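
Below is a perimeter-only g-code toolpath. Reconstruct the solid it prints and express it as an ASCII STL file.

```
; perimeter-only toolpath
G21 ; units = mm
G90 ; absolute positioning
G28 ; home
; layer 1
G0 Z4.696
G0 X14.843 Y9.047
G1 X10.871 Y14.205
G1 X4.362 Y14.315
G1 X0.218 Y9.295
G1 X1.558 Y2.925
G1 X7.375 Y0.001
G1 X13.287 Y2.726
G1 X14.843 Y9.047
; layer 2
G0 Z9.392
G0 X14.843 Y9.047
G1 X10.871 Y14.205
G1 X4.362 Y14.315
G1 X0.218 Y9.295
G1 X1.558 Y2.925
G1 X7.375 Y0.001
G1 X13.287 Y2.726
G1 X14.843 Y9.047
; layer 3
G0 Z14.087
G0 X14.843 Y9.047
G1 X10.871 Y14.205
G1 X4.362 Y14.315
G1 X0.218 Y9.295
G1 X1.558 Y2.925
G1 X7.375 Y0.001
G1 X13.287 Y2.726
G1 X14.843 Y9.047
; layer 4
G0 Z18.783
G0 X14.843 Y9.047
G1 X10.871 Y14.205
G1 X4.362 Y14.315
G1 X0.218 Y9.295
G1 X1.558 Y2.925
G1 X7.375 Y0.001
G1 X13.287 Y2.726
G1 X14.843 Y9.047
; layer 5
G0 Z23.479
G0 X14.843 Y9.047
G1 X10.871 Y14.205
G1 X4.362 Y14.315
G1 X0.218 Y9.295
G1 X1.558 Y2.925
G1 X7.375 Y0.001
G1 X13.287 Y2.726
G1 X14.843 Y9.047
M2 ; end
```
solid part
  facet normal 0.0000 0.0000 -1.0000
    outer loop
      vertex 4.362 14.315 0.000
      vertex 10.871 14.205 0.000
      vertex 14.843 9.047 0.000
    endloop
  endfacet
  facet normal 0.0000 0.0000 -1.0000
    outer loop
      vertex 0.218 9.295 0.000
      vertex 4.362 14.315 0.000
      vertex 14.843 9.047 0.000
    endloop
  endfacet
  facet normal 0.0000 0.0000 -1.0000
    outer loop
      vertex 1.558 2.925 0.000
      vertex 0.218 9.295 0.000
      vertex 14.843 9.047 0.000
    endloop
  endfacet
  facet normal 0.0000 0.0000 -1.0000
    outer loop
      vertex 7.375 0.001 0.000
      vertex 1.558 2.925 0.000
      vertex 14.843 9.047 0.000
    endloop
  endfacet
  facet normal 0.0000 0.0000 -1.0000
    outer loop
      vertex 13.287 2.726 0.000
      vertex 7.375 0.001 0.000
      vertex 14.843 9.047 0.000
    endloop
  endfacet
  facet normal 0.0000 0.0000 1.0000
    outer loop
      vertex 14.843 9.047 23.479
      vertex 10.871 14.205 23.479
      vertex 4.362 14.315 23.479
    endloop
  endfacet
  facet normal 0.0000 0.0000 1.0000
    outer loop
      vertex 14.843 9.047 23.479
      vertex 4.362 14.315 23.479
      vertex 0.218 9.295 23.479
    endloop
  endfacet
  facet normal 0.0000 0.0000 1.0000
    outer loop
      vertex 14.843 9.047 23.479
      vertex 0.218 9.295 23.479
      vertex 1.558 2.925 23.479
    endloop
  endfacet
  facet normal 0.0000 0.0000 1.0000
    outer loop
      vertex 14.843 9.047 23.479
      vertex 1.558 2.925 23.479
      vertex 7.375 0.001 23.479
    endloop
  endfacet
  facet normal 0.0000 0.0000 1.0000
    outer loop
      vertex 14.843 9.047 23.479
      vertex 7.375 0.001 23.479
      vertex 13.287 2.726 23.479
    endloop
  endfacet
  facet normal 0.7923 0.6101 0.0000
    outer loop
      vertex 14.843 9.047 0.000
      vertex 10.871 14.205 0.000
      vertex 10.871 14.205 23.479
    endloop
  endfacet
  facet normal 0.7923 0.6101 0.0000
    outer loop
      vertex 14.843 9.047 0.000
      vertex 10.871 14.205 23.479
      vertex 14.843 9.047 23.479
    endloop
  endfacet
  facet normal 0.0169 0.9999 0.0000
    outer loop
      vertex 10.871 14.205 0.000
      vertex 4.362 14.315 0.000
      vertex 4.362 14.315 23.479
    endloop
  endfacet
  facet normal 0.0169 0.9999 0.0000
    outer loop
      vertex 10.871 14.205 0.000
      vertex 4.362 14.315 23.479
      vertex 10.871 14.205 23.479
    endloop
  endfacet
  facet normal -0.7712 0.6366 0.0000
    outer loop
      vertex 4.362 14.315 0.000
      vertex 0.218 9.295 0.000
      vertex 0.218 9.295 23.479
    endloop
  endfacet
  facet normal -0.7712 0.6366 0.0000
    outer loop
      vertex 4.362 14.315 0.000
      vertex 0.218 9.295 23.479
      vertex 4.362 14.315 23.479
    endloop
  endfacet
  facet normal -0.9786 -0.2059 0.0000
    outer loop
      vertex 0.218 9.295 0.000
      vertex 1.558 2.925 0.000
      vertex 1.558 2.925 23.479
    endloop
  endfacet
  facet normal -0.9786 -0.2059 0.0000
    outer loop
      vertex 0.218 9.295 0.000
      vertex 1.558 2.925 23.479
      vertex 0.218 9.295 23.479
    endloop
  endfacet
  facet normal -0.4491 -0.8935 0.0000
    outer loop
      vertex 1.558 2.925 0.000
      vertex 7.375 0.001 0.000
      vertex 7.375 0.001 23.479
    endloop
  endfacet
  facet normal -0.4491 -0.8935 0.0000
    outer loop
      vertex 1.558 2.925 0.000
      vertex 7.375 0.001 23.479
      vertex 1.558 2.925 23.479
    endloop
  endfacet
  facet normal 0.4186 -0.9082 0.0000
    outer loop
      vertex 7.375 0.001 0.000
      vertex 13.287 2.726 0.000
      vertex 13.287 2.726 23.479
    endloop
  endfacet
  facet normal 0.4186 -0.9082 0.0000
    outer loop
      vertex 7.375 0.001 0.000
      vertex 13.287 2.726 23.479
      vertex 7.375 0.001 23.479
    endloop
  endfacet
  facet normal 0.9710 -0.2390 0.0000
    outer loop
      vertex 13.287 2.726 0.000
      vertex 14.843 9.047 0.000
      vertex 14.843 9.047 23.479
    endloop
  endfacet
  facet normal 0.9710 -0.2390 0.0000
    outer loop
      vertex 13.287 2.726 0.000
      vertex 14.843 9.047 23.479
      vertex 13.287 2.726 23.479
    endloop
  endfacet
endsolid part

The G0 Z moves step by Δz≈4.696 mm. Every layer's G1 loop is the same polygon, so the solid is a straight extrusion of it from z=0 to z≈23.5. Closing with flat bottom and top caps and triangulating gives 24 facets — a regular 7-sided prism (a cylinder approximated with 7 flat sides), circumscribed radius ≈ 7.5 mm, height ≈ 23.5 mm.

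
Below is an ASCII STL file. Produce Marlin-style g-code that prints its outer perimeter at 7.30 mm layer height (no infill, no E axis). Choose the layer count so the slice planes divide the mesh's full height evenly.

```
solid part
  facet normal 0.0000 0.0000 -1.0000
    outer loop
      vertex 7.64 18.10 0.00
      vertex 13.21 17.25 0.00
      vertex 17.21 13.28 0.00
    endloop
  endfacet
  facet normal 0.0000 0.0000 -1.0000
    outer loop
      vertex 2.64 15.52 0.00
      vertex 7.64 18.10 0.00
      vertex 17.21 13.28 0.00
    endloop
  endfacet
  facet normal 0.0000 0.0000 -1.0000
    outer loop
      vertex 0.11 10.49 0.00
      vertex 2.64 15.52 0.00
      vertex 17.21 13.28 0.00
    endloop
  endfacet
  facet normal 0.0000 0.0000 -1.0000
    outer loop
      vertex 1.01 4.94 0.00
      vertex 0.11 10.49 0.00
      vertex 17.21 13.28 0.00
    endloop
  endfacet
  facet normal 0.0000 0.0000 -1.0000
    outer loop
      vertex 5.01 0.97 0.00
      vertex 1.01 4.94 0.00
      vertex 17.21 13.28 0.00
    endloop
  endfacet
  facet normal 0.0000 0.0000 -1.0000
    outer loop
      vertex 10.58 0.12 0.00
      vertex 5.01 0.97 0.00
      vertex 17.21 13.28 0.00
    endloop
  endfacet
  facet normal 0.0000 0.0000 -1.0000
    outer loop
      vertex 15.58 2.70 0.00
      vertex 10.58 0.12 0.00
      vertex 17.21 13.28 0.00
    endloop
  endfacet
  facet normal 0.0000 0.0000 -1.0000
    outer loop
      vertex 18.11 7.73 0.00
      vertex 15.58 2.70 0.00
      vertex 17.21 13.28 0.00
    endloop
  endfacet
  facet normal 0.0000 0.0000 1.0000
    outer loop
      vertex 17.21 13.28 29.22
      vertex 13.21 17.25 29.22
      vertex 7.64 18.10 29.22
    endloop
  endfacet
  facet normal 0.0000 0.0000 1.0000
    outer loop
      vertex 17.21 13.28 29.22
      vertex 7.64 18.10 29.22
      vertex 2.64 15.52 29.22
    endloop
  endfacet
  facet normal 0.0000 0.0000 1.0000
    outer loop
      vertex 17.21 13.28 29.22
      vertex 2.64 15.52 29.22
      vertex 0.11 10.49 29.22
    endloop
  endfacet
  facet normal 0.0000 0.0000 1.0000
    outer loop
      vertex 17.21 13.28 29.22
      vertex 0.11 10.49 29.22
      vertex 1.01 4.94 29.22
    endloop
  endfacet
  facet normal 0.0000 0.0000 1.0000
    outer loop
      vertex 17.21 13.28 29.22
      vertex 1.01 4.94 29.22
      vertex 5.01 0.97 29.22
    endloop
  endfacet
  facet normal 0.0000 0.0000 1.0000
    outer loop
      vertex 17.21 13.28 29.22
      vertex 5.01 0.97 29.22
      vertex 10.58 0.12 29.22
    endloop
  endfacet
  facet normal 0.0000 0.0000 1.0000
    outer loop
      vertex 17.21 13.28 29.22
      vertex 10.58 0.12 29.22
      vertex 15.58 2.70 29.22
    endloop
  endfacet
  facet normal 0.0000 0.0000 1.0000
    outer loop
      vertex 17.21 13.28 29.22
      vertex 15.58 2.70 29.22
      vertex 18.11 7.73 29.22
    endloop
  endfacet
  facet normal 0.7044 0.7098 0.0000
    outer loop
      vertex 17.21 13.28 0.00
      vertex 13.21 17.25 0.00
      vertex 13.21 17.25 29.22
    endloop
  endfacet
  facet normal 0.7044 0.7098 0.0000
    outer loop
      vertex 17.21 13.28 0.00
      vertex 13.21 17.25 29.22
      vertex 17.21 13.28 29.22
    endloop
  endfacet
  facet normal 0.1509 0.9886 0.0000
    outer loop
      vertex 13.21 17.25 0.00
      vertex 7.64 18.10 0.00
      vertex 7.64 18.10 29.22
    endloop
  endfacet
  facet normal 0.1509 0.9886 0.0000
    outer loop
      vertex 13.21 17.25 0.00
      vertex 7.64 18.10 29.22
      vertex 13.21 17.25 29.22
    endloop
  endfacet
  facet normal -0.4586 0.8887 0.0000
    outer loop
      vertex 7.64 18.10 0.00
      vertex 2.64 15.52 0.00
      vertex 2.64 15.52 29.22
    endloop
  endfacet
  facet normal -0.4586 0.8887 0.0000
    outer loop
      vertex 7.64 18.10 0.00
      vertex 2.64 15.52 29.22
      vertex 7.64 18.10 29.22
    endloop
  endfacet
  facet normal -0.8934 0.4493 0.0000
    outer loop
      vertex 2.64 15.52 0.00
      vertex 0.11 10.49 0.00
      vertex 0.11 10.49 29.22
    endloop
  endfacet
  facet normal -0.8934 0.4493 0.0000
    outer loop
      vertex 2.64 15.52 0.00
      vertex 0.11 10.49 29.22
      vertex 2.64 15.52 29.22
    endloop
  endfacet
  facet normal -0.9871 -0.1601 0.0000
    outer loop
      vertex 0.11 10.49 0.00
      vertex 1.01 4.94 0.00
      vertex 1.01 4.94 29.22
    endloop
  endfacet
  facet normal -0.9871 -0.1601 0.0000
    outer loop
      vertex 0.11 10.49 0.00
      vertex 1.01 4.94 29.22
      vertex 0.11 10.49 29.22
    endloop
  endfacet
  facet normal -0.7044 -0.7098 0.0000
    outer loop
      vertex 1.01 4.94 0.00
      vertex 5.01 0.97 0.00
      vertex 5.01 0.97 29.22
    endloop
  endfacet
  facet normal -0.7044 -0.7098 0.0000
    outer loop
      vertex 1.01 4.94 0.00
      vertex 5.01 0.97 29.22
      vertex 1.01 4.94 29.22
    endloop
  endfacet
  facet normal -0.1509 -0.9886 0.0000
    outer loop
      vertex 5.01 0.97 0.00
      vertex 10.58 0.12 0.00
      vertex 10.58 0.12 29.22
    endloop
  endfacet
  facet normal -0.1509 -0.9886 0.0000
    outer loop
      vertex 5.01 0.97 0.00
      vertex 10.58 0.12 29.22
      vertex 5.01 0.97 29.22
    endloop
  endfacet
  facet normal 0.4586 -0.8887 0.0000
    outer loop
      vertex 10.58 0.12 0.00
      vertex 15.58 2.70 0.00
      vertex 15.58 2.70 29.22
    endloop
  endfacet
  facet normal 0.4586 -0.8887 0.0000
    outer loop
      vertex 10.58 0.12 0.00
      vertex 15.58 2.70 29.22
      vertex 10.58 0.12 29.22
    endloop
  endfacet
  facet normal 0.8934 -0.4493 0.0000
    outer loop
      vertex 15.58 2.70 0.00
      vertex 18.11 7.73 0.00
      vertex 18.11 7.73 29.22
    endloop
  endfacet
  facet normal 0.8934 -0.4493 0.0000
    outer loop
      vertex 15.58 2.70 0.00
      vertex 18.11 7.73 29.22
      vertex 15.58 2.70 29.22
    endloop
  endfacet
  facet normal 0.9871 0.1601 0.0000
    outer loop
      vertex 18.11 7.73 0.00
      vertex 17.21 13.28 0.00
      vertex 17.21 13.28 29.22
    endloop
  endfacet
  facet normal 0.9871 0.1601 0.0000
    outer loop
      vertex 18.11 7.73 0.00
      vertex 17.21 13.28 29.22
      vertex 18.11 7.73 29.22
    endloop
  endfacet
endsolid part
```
; perimeter-only toolpath
G21 ; units = mm
G90 ; absolute positioning
G28 ; home
; layer 1
G0 Z7.30
G0 X17.21 Y13.28
G1 X13.21 Y17.25
G1 X7.64 Y18.10
G1 X2.64 Y15.52
G1 X0.11 Y10.49
G1 X1.01 Y4.94
G1 X5.01 Y0.97
G1 X10.58 Y0.12
G1 X15.58 Y2.70
G1 X18.11 Y7.73
G1 X17.21 Y13.28
; layer 2
G0 Z14.61
G0 X17.21 Y13.28
G1 X13.21 Y17.25
G1 X7.64 Y18.10
G1 X2.64 Y15.52
G1 X0.11 Y10.49
G1 X1.01 Y4.94
G1 X5.01 Y0.97
G1 X10.58 Y0.12
G1 X15.58 Y2.70
G1 X18.11 Y7.73
G1 X17.21 Y13.28
; layer 3
G0 Z21.91
G0 X17.21 Y13.28
G1 X13.21 Y17.25
G1 X7.64 Y18.10
G1 X2.64 Y15.52
G1 X0.11 Y10.49
G1 X1.01 Y4.94
G1 X5.01 Y0.97
G1 X10.58 Y0.12
G1 X15.58 Y2.70
G1 X18.11 Y7.73
G1 X17.21 Y13.28
; layer 4
G0 Z29.22
G0 X17.21 Y13.28
G1 X13.21 Y17.25
G1 X7.64 Y18.10
G1 X2.64 Y15.52
G1 X0.11 Y10.49
G1 X1.01 Y4.94
G1 X5.01 Y0.97
G1 X10.58 Y0.12
G1 X15.58 Y2.70
G1 X18.11 Y7.73
G1 X17.21 Y13.28
M2 ; end

The solid is a regular 10-sided prism (a cylinder approximated with 10 flat sides), circumscribed radius ≈ 9.11 mm, height ≈ 29.2 mm. Slicing at Δz = 7.30 mm — 4 equal slices spanning the solid's height, so layer i sits at z = i·h/4 — gives 4 non-empty perimeters. Each is a 10-segment closed polygon; G0 lifts to the layer z and rapids to the start vertex, then G1 traces the edges.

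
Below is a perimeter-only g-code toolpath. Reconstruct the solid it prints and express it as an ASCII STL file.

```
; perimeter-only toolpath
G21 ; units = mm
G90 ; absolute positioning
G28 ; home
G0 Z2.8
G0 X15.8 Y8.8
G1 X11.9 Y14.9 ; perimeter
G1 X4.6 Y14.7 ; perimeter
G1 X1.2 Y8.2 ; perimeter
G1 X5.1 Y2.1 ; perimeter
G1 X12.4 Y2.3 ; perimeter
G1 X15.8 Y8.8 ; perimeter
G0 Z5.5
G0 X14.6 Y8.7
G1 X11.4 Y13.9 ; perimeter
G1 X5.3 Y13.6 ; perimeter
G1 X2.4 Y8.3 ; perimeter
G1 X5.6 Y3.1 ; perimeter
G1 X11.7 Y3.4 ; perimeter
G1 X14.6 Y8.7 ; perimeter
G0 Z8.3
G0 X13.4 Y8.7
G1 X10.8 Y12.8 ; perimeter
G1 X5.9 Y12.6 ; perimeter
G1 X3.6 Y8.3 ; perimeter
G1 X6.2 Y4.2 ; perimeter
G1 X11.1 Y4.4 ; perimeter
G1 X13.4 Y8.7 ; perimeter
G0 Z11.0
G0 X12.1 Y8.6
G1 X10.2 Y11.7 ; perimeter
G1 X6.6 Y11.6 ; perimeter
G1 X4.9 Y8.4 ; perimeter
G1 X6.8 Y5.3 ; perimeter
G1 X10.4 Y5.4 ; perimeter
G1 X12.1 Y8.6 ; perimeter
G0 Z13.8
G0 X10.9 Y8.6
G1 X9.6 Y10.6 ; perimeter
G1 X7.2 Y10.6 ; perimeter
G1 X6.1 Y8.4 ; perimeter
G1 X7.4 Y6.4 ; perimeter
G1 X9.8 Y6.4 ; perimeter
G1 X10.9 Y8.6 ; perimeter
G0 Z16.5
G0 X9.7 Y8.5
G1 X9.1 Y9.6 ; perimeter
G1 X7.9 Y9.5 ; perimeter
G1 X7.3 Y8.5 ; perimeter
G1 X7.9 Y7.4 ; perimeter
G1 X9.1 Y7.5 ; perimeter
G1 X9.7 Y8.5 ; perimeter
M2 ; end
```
solid part
  facet normal 0.0000 0.0000 -1.0000
    outer loop
      vertex 4.0 15.7 0.0
      vertex 12.5 16.0 0.0
      vertex 17.0 8.8 0.0
    endloop
  endfacet
  facet normal 0.0000 0.0000 -1.0000
    outer loop
      vertex 0.0 8.2 0.0
      vertex 4.0 15.7 0.0
      vertex 17.0 8.8 0.0
    endloop
  endfacet
  facet normal 0.0000 0.0000 -1.0000
    outer loop
      vertex 4.5 1.0 0.0
      vertex 0.0 8.2 0.0
      vertex 17.0 8.8 0.0
    endloop
  endfacet
  facet normal 0.0000 0.0000 -1.0000
    outer loop
      vertex 13.0 1.3 0.0
      vertex 4.5 1.0 0.0
      vertex 17.0 8.8 0.0
    endloop
  endfacet
  facet normal 0.7922 0.4952 0.3566
    outer loop
      vertex 17.0 8.8 0.0
      vertex 12.5 16.0 0.0
      vertex 8.5 8.5 19.3
    endloop
  endfacet
  facet normal -0.0330 0.9339 0.3561
    outer loop
      vertex 12.5 16.0 0.0
      vertex 4.0 15.7 0.0
      vertex 8.5 8.5 19.3
    endloop
  endfacet
  facet normal -0.8245 0.4397 0.3563
    outer loop
      vertex 4.0 15.7 0.0
      vertex 0.0 8.2 0.0
      vertex 8.5 8.5 19.3
    endloop
  endfacet
  facet normal -0.7922 -0.4952 0.3566
    outer loop
      vertex 0.0 8.2 0.0
      vertex 4.5 1.0 0.0
      vertex 8.5 8.5 19.3
    endloop
  endfacet
  facet normal 0.0330 -0.9339 0.3561
    outer loop
      vertex 4.5 1.0 0.0
      vertex 13.0 1.3 0.0
      vertex 8.5 8.5 19.3
    endloop
  endfacet
  facet normal 0.8245 -0.4397 0.3563
    outer loop
      vertex 13.0 1.3 0.0
      vertex 17.0 8.8 0.0
      vertex 8.5 8.5 19.3
    endloop
  endfacet
endsolid part

The G0 Z moves step by Δz≈2.8 mm. The G1 loops shrink linearly with z, so the solid tapers from its base footprint up to z≈19.3. Closing with a flat bottom cap and the tapered top and triangulating gives 10 facets — a regular 6-sided pyramid, base circumscribed radius ≈ 8.5 mm, apex at z ≈ 19.3 mm.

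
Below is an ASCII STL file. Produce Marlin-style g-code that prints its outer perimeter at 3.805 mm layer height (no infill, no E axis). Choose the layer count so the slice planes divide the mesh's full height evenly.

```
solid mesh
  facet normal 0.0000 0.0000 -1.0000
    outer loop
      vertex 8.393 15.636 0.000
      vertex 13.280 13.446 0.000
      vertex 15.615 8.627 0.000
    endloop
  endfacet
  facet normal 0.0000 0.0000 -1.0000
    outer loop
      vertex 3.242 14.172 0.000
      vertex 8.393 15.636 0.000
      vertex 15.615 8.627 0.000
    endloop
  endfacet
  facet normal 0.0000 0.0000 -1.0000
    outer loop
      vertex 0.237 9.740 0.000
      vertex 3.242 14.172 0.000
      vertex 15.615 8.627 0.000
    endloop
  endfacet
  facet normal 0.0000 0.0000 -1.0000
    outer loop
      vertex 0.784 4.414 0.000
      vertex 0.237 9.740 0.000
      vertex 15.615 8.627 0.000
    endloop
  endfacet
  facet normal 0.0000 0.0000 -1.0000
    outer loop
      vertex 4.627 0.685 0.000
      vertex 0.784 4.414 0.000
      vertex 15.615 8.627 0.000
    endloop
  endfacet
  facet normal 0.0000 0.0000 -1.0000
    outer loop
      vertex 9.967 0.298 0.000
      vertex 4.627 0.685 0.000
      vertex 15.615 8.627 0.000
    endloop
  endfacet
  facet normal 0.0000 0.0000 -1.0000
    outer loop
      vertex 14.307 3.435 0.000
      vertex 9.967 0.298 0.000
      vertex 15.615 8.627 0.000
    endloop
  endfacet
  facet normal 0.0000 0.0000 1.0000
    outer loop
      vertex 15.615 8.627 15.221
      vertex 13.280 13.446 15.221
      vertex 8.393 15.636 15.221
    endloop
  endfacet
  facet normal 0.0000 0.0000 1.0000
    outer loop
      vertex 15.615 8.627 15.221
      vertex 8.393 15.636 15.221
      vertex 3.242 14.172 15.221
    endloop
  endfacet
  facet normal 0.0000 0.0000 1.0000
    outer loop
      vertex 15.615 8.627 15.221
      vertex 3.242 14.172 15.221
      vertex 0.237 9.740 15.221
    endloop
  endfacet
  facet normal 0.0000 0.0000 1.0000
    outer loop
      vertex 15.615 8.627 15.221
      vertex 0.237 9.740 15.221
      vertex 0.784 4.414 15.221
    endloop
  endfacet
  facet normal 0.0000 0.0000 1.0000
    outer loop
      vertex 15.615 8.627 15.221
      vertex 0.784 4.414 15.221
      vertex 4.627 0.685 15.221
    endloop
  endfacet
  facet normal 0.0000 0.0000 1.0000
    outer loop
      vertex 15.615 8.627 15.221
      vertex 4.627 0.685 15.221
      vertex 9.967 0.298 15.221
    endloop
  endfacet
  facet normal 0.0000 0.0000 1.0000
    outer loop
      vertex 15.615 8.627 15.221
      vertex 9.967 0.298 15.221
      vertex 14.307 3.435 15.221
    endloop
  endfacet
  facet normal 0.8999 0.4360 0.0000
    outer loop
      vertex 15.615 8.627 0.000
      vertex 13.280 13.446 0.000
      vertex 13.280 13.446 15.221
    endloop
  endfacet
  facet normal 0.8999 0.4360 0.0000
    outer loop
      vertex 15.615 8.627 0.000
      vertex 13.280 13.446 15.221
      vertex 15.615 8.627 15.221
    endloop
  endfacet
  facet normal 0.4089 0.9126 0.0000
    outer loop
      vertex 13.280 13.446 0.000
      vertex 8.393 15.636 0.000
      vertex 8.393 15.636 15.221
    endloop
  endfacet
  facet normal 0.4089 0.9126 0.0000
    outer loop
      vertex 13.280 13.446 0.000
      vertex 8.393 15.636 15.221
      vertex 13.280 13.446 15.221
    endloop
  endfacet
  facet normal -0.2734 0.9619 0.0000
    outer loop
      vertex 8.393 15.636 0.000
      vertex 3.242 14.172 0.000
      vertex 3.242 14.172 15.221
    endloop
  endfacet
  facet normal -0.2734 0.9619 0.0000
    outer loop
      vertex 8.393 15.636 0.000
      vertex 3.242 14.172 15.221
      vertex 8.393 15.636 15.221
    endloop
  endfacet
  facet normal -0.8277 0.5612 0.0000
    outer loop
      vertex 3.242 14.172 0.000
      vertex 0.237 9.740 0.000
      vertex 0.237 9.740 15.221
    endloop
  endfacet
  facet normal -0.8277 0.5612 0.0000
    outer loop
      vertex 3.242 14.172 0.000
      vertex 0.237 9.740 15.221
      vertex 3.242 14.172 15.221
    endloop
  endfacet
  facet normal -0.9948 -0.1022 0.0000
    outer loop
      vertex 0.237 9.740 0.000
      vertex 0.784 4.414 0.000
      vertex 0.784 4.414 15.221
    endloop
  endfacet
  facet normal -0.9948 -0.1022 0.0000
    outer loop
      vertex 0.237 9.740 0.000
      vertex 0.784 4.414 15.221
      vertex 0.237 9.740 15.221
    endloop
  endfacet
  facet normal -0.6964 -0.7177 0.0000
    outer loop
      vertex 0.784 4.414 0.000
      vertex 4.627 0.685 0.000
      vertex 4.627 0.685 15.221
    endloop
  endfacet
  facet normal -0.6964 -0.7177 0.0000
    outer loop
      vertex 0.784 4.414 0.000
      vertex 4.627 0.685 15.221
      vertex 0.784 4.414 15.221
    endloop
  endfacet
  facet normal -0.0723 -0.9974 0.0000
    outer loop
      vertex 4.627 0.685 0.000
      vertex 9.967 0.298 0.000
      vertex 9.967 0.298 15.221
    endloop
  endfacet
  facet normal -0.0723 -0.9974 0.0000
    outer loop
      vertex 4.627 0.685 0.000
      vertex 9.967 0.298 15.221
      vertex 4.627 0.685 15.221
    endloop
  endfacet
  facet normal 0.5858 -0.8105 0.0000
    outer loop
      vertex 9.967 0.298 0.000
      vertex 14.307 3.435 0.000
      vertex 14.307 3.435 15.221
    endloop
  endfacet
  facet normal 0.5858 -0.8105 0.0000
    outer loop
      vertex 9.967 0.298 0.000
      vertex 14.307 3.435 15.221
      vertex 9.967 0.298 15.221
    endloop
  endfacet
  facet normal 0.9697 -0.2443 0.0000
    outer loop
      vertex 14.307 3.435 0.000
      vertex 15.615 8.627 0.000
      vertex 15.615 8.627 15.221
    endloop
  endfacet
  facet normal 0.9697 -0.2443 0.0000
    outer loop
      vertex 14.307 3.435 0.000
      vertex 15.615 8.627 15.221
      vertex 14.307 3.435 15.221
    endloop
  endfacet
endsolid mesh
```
; perimeter-only toolpath
G21 ; units = mm
G90 ; absolute positioning
G28 ; home
; layer 1
G0 Z3.805
G0 X15.615 Y8.627
G1 X13.280 Y13.446
G1 X8.393 Y15.636
G1 X3.242 Y14.172
G1 X0.237 Y9.740
G1 X0.784 Y4.414
G1 X4.627 Y0.685
G1 X9.967 Y0.298
G1 X14.307 Y3.435
G1 X15.615 Y8.627
; layer 2
G0 Z7.611
G0 X15.615 Y8.627
G1 X13.280 Y13.446
G1 X8.393 Y15.636
G1 X3.242 Y14.172
G1 X0.237 Y9.740
G1 X0.784 Y4.414
G1 X4.627 Y0.685
G1 X9.967 Y0.298
G1 X14.307 Y3.435
G1 X15.615 Y8.627
; layer 3
G0 Z11.416
G0 X15.615 Y8.627
G1 X13.280 Y13.446
G1 X8.393 Y15.636
G1 X3.242 Y14.172
G1 X0.237 Y9.740
G1 X0.784 Y4.414
G1 X4.627 Y0.685
G1 X9.967 Y0.298
G1 X14.307 Y3.435
G1 X15.615 Y8.627
; layer 4
G0 Z15.221
G0 X15.615 Y8.627
G1 X13.280 Y13.446
G1 X8.393 Y15.636
G1 X3.242 Y14.172
G1 X0.237 Y9.740
G1 X0.784 Y4.414
G1 X4.627 Y0.685
G1 X9.967 Y0.298
G1 X14.307 Y3.435
G1 X15.615 Y8.627
M2 ; end

The solid is a regular 9-sided prism (a cylinder approximated with 9 flat sides), circumscribed radius ≈ 7.83 mm, height ≈ 15.2 mm. Slicing at Δz = 3.805 mm — 4 equal slices spanning the solid's height, so layer i sits at z = i·h/4 — gives 4 non-empty perimeters. Each is a 9-segment closed polygon; G0 lifts to the layer z and rapids to the start vertex, then G1 traces the edges.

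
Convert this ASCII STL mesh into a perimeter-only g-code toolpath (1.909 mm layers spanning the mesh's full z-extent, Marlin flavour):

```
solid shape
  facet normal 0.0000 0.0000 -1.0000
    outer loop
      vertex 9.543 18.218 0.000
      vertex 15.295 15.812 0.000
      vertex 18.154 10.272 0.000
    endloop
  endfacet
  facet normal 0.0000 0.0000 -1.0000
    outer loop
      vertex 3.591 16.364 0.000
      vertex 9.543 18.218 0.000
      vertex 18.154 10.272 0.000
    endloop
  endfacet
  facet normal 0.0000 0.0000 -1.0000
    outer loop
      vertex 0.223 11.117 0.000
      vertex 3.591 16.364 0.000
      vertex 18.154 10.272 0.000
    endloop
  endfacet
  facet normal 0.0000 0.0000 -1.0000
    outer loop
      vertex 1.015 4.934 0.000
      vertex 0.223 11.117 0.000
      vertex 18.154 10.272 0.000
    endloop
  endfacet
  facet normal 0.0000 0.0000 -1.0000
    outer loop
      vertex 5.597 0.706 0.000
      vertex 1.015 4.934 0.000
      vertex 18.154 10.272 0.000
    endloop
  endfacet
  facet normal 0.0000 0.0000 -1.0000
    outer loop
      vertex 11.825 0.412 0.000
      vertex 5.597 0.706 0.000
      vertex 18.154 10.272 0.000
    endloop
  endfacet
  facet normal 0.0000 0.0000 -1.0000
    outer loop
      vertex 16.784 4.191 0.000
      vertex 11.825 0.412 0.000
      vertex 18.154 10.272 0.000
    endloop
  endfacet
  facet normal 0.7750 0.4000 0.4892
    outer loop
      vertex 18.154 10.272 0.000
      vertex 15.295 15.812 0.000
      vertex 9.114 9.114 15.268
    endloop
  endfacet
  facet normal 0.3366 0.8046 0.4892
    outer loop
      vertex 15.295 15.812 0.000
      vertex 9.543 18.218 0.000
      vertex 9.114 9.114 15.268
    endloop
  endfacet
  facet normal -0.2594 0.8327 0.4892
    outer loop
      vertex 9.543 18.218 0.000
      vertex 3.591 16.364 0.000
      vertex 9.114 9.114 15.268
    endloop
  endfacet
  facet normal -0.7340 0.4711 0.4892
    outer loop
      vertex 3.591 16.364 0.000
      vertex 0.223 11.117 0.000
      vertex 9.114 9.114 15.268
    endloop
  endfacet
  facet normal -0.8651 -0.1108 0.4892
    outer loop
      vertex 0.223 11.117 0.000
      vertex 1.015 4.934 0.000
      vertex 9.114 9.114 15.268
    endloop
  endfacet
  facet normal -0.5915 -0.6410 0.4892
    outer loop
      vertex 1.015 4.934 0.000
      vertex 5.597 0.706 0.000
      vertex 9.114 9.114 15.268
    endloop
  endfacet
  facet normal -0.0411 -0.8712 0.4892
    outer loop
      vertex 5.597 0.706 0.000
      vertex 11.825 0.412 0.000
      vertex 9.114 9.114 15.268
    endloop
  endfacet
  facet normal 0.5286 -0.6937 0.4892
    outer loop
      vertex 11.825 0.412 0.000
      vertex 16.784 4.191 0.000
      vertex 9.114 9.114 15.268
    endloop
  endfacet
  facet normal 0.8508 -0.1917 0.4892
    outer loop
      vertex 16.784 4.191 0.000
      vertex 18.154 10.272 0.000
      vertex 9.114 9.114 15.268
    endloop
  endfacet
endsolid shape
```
; perimeter-only toolpath
G21 ; units = mm
G90 ; absolute positioning
G28 ; home
; layer 1
G0 Z1.909
G0 X17.024 Y10.127
G1 X14.522 Y14.975
G1 X9.489 Y17.080
G1 X4.281 Y15.458
G1 X1.334 Y10.867
G1 X2.027 Y5.457
G1 X6.037 Y1.757
G1 X11.486 Y1.500
G1 X15.825 Y4.806
G1 X17.024 Y10.127
; layer 2
G0 Z3.817
G0 X15.894 Y9.983
G1 X13.750 Y14.137
G1 X9.436 Y15.942
G1 X4.972 Y14.552
G1 X2.446 Y10.616
G1 X3.040 Y5.979
G1 X6.476 Y2.808
G1 X11.147 Y2.588
G1 X14.866 Y5.422
G1 X15.894 Y9.983
; layer 3
G0 Z5.726
G0 X14.764 Y9.838
G1 X12.977 Y13.300
G1 X9.382 Y14.804
G1 X5.662 Y13.645
G1 X3.557 Y10.366
G1 X4.052 Y6.502
G1 X6.916 Y3.859
G1 X10.808 Y3.675
G1 X13.908 Y6.037
G1 X14.764 Y9.838
; layer 4
G0 Z7.634
G0 X13.634 Y9.693
G1 X12.204 Y12.463
G1 X9.329 Y13.666
G1 X6.353 Y12.739
G1 X4.669 Y10.116
G1 X5.065 Y7.024
G1 X7.356 Y4.910
G1 X10.470 Y4.763
G1 X12.949 Y6.652
G1 X13.634 Y9.693
; layer 5
G0 Z9.543
G0 X12.504 Y9.548
G1 X11.432 Y11.626
G1 X9.275 Y12.528
G1 X7.043 Y11.833
G1 X5.780 Y9.865
G1 X6.077 Y7.547
G1 X7.795 Y5.961
G1 X10.131 Y5.851
G1 X11.990 Y7.268
G1 X12.504 Y9.548
; layer 6
G0 Z11.451
G0 X11.374 Y9.404
G1 X10.659 Y10.789
G1 X9.221 Y11.390
G1 X7.733 Y10.927
G1 X6.891 Y9.615
G1 X7.089 Y8.069
G1 X8.235 Y7.012
G1 X9.792 Y6.939
G1 X11.032 Y7.883
G1 X11.374 Y9.404
; layer 7
G0 Z13.360
G0 X10.244 Y9.259
G1 X9.887 Y9.951
G1 X9.168 Y10.252
G1 X8.424 Y10.020
G1 X8.003 Y9.364
G1 X8.102 Y8.591
G1 X8.674 Y8.063
G1 X9.453 Y8.026
G1 X10.073 Y8.499
G1 X10.244 Y9.259
M2 ; end

The solid is a regular 9-sided pyramid, base circumscribed radius ≈ 9.11 mm, apex at z ≈ 15.3 mm. Slicing at Δz = 1.909 mm — 8 equal slices spanning the solid's height, so layer i sits at z = i·h/8 — gives 7 non-empty perimeters. Each is a 9-segment closed polygon; G0 lifts to the layer z and rapids to the start vertex, then G1 traces the edges. The cross-section shrinks linearly with z (the slice at the apex is degenerate and omitted).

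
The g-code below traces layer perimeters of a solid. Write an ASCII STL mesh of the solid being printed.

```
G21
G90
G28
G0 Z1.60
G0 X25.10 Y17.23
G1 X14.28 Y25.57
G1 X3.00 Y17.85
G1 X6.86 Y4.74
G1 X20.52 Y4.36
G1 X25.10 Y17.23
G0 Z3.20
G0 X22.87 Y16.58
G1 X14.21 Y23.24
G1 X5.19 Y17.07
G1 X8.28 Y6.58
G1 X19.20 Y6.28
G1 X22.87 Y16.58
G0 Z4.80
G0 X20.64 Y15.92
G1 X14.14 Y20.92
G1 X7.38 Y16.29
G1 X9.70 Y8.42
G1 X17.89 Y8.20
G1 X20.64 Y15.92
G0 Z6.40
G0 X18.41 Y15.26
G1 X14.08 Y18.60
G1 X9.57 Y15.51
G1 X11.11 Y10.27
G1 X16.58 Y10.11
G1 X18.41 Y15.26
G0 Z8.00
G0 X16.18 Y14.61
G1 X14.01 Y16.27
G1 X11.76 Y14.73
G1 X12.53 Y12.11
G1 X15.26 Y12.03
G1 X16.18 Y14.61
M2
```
solid part
  facet normal 0.0000 0.0000 -1.0000
    outer loop
      vertex 0.81 18.63 0.00
      vertex 14.34 27.89 0.00
      vertex 27.33 17.89 0.00
    endloop
  endfacet
  facet normal 0.0000 0.0000 -1.0000
    outer loop
      vertex 5.44 2.90 0.00
      vertex 0.81 18.63 0.00
      vertex 27.33 17.89 0.00
    endloop
  endfacet
  facet normal 0.0000 0.0000 -1.0000
    outer loop
      vertex 21.83 2.44 0.00
      vertex 5.44 2.90 0.00
      vertex 27.33 17.89 0.00
    endloop
  endfacet
  facet normal 0.3953 0.5135 0.7617
    outer loop
      vertex 27.33 17.89 0.00
      vertex 14.34 27.89 0.00
      vertex 13.95 13.95 9.60
    endloop
  endfacet
  facet normal -0.3660 0.5348 0.7616
    outer loop
      vertex 14.34 27.89 0.00
      vertex 0.81 18.63 0.00
      vertex 13.95 13.95 9.60
    endloop
  endfacet
  facet normal -0.6216 -0.1830 0.7616
    outer loop
      vertex 0.81 18.63 0.00
      vertex 5.44 2.90 0.00
      vertex 13.95 13.95 9.60
    endloop
  endfacet
  facet normal -0.0182 -0.6477 0.7617
    outer loop
      vertex 5.44 2.90 0.00
      vertex 21.83 2.44 0.00
      vertex 13.95 13.95 9.60
    endloop
  endfacet
  facet normal 0.6105 -0.2173 0.7616
    outer loop
      vertex 21.83 2.44 0.00
      vertex 27.33 17.89 0.00
      vertex 13.95 13.95 9.60
    endloop
  endfacet
endsolid part

The G0 Z moves step by Δz≈1.60 mm. The G1 loops shrink linearly with z, so the solid tapers from its base footprint up to z≈9.6. Closing with a flat bottom cap and the tapered top and triangulating gives 8 facets — a regular 5-sided pyramid, base circumscribed radius ≈ 13.9 mm, apex at z ≈ 9.6 mm.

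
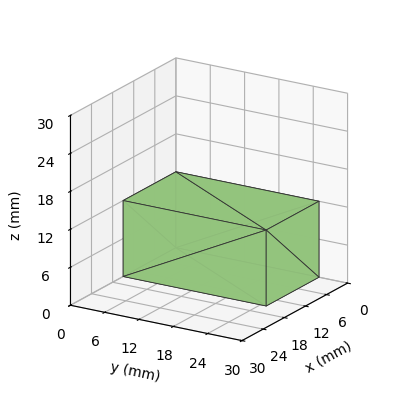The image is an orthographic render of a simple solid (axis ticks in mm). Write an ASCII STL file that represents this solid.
Reading the render: the shape is a rectangular box, roughly 15 × 25 mm footprint and 12 mm tall (dimensions read to the nearest mm from the axis ticks). For the STL, each face is triangulated and given an outward normal.

solid part
  facet normal 0.0000 0.0000 -1.0000
    outer loop
      vertex 15.00 25.00 0.00
      vertex 15.00 0.00 0.00
      vertex 0.00 0.00 0.00
    endloop
  endfacet
  facet normal 0.0000 0.0000 -1.0000
    outer loop
      vertex 0.00 25.00 0.00
      vertex 15.00 25.00 0.00
      vertex 0.00 0.00 0.00
    endloop
  endfacet
  facet normal 0.0000 0.0000 1.0000
    outer loop
      vertex 0.00 0.00 12.00
      vertex 15.00 0.00 12.00
      vertex 15.00 25.00 12.00
    endloop
  endfacet
  facet normal 0.0000 0.0000 1.0000
    outer loop
      vertex 0.00 0.00 12.00
      vertex 15.00 25.00 12.00
      vertex 0.00 25.00 12.00
    endloop
  endfacet
  facet normal 0.0000 -1.0000 0.0000
    outer loop
      vertex 0.00 0.00 0.00
      vertex 15.00 0.00 0.00
      vertex 15.00 0.00 12.00
    endloop
  endfacet
  facet normal 0.0000 -1.0000 0.0000
    outer loop
      vertex 0.00 0.00 0.00
      vertex 15.00 0.00 12.00
      vertex 0.00 0.00 12.00
    endloop
  endfacet
  facet normal 0.0000 1.0000 0.0000
    outer loop
      vertex 15.00 25.00 12.00
      vertex 15.00 25.00 0.00
      vertex 0.00 25.00 0.00
    endloop
  endfacet
  facet normal 0.0000 1.0000 0.0000
    outer loop
      vertex 0.00 25.00 12.00
      vertex 15.00 25.00 12.00
      vertex 0.00 25.00 0.00
    endloop
  endfacet
  facet normal -1.0000 0.0000 0.0000
    outer loop
      vertex 0.00 25.00 12.00
      vertex 0.00 25.00 0.00
      vertex 0.00 0.00 0.00
    endloop
  endfacet
  facet normal -1.0000 0.0000 0.0000
    outer loop
      vertex 0.00 0.00 12.00
      vertex 0.00 25.00 12.00
      vertex 0.00 0.00 0.00
    endloop
  endfacet
  facet normal 1.0000 0.0000 0.0000
    outer loop
      vertex 15.00 0.00 0.00
      vertex 15.00 25.00 0.00
      vertex 15.00 25.00 12.00
    endloop
  endfacet
  facet normal 1.0000 0.0000 0.0000
    outer loop
      vertex 15.00 0.00 0.00
      vertex 15.00 25.00 12.00
      vertex 15.00 0.00 12.00
    endloop
  endfacet
endsolid part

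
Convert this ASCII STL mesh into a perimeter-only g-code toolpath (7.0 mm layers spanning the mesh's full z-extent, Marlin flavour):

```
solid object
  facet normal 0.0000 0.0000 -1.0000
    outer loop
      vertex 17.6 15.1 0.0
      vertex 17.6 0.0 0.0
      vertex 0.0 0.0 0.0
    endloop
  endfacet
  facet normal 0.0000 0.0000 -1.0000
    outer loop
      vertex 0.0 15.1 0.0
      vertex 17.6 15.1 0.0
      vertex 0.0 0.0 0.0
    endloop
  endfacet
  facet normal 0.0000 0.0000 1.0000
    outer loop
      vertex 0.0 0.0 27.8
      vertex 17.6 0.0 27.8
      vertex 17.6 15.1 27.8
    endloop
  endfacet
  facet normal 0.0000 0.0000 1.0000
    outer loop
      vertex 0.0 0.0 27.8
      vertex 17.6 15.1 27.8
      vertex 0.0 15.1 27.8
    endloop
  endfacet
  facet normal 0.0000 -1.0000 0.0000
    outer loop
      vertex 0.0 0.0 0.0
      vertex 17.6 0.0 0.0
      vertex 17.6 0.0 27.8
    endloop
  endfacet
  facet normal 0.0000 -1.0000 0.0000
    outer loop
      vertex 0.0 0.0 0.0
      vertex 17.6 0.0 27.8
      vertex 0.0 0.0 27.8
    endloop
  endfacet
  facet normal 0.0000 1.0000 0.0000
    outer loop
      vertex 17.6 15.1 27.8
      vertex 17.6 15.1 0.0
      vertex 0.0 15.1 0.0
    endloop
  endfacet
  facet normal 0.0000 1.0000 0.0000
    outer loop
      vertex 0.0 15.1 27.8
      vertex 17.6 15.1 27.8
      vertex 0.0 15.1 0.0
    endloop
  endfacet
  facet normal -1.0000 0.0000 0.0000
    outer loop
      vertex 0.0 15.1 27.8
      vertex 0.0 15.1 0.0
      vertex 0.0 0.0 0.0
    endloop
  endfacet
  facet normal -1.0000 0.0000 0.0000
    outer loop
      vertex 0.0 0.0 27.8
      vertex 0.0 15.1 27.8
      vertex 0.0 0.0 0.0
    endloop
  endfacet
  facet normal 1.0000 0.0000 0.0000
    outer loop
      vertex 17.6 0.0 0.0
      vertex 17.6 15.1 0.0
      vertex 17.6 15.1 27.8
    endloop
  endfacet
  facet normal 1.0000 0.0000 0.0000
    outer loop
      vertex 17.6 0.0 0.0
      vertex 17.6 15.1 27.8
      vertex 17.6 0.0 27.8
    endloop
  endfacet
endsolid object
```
; perimeter-only toolpath
G21 ; units = mm
G90 ; absolute positioning
G28 ; home
; layer 1
G0 Z7.0
G0 X0.0 Y0.0
G1 X17.6 Y0.0
G1 X17.6 Y15.1
G1 X0.0 Y15.1
G1 X0.0 Y0.0
; layer 2
G0 Z13.9
G0 X0.0 Y0.0
G1 X17.6 Y0.0
G1 X17.6 Y15.1
G1 X0.0 Y15.1
G1 X0.0 Y0.0
; layer 3
G0 Z20.9
G0 X0.0 Y0.0
G1 X17.6 Y0.0
G1 X17.6 Y15.1
G1 X0.0 Y15.1
G1 X0.0 Y0.0
; layer 4
G0 Z27.8
G0 X0.0 Y0.0
G1 X17.6 Y0.0
G1 X17.6 Y15.1
G1 X0.0 Y15.1
G1 X0.0 Y0.0
M2 ; end

The solid is a rectangular box, roughly 17.6 × 15.1 mm footprint and 27.8 mm tall. Slicing at Δz = 7.0 mm — 4 equal slices spanning the solid's height, so layer i sits at z = i·h/4 — gives 4 non-empty perimeters. Each is a 4-segment closed polygon; G0 lifts to the layer z and rapids to the start vertex, then G1 traces the edges.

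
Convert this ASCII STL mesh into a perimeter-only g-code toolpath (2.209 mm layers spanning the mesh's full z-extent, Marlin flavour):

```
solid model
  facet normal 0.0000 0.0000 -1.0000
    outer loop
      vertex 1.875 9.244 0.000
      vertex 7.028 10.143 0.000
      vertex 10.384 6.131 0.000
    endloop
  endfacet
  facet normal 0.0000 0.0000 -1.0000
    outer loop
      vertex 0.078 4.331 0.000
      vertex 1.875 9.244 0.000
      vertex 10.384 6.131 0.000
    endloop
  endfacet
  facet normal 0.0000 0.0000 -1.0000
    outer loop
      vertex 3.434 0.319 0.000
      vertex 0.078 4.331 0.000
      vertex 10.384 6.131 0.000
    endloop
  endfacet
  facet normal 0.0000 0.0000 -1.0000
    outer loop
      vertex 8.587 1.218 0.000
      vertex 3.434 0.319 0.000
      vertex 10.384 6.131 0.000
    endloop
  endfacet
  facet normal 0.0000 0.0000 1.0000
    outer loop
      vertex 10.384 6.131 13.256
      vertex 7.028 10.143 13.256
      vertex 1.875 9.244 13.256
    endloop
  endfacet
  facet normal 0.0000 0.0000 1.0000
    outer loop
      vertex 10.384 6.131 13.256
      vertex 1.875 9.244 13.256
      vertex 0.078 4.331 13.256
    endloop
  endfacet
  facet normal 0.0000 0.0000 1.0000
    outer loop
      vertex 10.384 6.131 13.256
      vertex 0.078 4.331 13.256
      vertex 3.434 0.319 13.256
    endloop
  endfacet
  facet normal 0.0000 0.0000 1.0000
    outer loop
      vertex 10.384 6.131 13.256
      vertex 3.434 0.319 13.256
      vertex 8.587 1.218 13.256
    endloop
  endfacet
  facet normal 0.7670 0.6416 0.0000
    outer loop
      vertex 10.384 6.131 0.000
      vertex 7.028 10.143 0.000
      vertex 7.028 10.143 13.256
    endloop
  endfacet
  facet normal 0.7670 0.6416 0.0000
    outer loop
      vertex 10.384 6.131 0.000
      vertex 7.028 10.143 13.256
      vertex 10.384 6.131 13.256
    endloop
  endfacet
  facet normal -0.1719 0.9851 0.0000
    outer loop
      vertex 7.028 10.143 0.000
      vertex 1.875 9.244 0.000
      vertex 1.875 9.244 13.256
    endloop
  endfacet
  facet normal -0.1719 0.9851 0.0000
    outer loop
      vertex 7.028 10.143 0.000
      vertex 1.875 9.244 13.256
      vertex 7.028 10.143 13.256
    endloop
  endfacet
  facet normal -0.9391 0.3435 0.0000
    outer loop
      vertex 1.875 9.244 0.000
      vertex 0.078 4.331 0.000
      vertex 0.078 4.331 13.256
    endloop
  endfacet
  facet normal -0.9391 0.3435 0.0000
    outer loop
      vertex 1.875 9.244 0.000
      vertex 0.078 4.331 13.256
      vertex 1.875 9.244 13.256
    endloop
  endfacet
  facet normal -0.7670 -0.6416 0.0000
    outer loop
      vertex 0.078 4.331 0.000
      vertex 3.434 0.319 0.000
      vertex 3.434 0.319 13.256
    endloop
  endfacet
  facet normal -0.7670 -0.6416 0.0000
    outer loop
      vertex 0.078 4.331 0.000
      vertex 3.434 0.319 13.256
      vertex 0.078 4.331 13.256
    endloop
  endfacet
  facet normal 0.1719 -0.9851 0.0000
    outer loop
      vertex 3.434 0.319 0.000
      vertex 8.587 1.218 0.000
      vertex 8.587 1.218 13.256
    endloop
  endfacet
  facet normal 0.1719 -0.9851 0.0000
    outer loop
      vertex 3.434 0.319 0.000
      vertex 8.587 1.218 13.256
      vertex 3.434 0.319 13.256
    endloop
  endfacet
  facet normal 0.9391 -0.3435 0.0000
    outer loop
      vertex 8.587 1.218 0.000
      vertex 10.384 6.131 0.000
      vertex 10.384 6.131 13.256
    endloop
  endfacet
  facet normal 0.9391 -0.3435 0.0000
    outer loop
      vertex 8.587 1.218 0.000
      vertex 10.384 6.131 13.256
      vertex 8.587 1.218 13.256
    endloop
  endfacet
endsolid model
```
; perimeter-only toolpath
G21 ; units = mm
G90 ; absolute positioning
G28 ; home
; layer 1
G0 Z2.209
G0 X10.384 Y6.131
G1 X7.028 Y10.143
G1 X1.875 Y9.244
G1 X0.078 Y4.331
G1 X3.434 Y0.319
G1 X8.587 Y1.218
G1 X10.384 Y6.131
; layer 2
G0 Z4.419
G0 X10.384 Y6.131
G1 X7.028 Y10.143
G1 X1.875 Y9.244
G1 X0.078 Y4.331
G1 X3.434 Y0.319
G1 X8.587 Y1.218
G1 X10.384 Y6.131
; layer 3
G0 Z6.628
G0 X10.384 Y6.131
G1 X7.028 Y10.143
G1 X1.875 Y9.244
G1 X0.078 Y4.331
G1 X3.434 Y0.319
G1 X8.587 Y1.218
G1 X10.384 Y6.131
; layer 4
G0 Z8.837
G0 X10.384 Y6.131
G1 X7.028 Y10.143
G1 X1.875 Y9.244
G1 X0.078 Y4.331
G1 X3.434 Y0.319
G1 X8.587 Y1.218
G1 X10.384 Y6.131
; layer 5
G0 Z11.047
G0 X10.384 Y6.131
G1 X7.028 Y10.143
G1 X1.875 Y9.244
G1 X0.078 Y4.331
G1 X3.434 Y0.319
G1 X8.587 Y1.218
G1 X10.384 Y6.131
; layer 6
G0 Z13.256
G0 X10.384 Y6.131
G1 X7.028 Y10.143
G1 X1.875 Y9.244
G1 X0.078 Y4.331
G1 X3.434 Y0.319
G1 X8.587 Y1.218
G1 X10.384 Y6.131
M2 ; end

The solid is a regular 6-sided prism (a cylinder approximated with 6 flat sides), circumscribed radius ≈ 5.23 mm, height ≈ 13.3 mm. Slicing at Δz = 2.209 mm — 6 equal slices spanning the solid's height, so layer i sits at z = i·h/6 — gives 6 non-empty perimeters. Each is a 6-segment closed polygon; G0 lifts to the layer z and rapids to the start vertex, then G1 traces the edges.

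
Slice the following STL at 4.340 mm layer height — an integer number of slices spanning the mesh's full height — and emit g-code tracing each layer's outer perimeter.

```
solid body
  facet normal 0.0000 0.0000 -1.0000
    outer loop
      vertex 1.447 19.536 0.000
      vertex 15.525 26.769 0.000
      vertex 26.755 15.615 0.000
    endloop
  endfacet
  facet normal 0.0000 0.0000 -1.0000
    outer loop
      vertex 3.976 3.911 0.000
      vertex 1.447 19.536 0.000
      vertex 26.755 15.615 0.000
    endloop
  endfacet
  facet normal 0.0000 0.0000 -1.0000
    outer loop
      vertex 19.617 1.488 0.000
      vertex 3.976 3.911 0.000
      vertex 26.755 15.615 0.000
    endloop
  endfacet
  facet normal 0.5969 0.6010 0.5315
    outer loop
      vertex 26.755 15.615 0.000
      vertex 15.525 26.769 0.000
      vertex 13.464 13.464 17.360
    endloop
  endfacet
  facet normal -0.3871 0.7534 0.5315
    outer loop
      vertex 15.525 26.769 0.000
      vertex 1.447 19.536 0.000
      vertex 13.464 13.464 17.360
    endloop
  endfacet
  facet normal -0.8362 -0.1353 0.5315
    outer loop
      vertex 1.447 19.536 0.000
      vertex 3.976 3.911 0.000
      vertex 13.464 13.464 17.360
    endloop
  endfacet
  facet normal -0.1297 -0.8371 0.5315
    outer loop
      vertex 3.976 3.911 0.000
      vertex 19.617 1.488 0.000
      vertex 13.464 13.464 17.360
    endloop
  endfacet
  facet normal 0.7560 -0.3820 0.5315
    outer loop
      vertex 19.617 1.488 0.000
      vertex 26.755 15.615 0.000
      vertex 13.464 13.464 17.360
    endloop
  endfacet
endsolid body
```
; perimeter-only toolpath
G21 ; units = mm
G90 ; absolute positioning
G28 ; home
; layer 1
G0 Z4.340
G0 X23.432 Y15.077
G1 X15.010 Y23.443
G1 X4.451 Y18.018
G1 X6.348 Y6.299
G1 X18.079 Y4.482
G1 X23.432 Y15.077
; layer 2
G0 Z8.680
G0 X20.110 Y14.540
G1 X14.495 Y20.116
G1 X7.456 Y16.500
G1 X8.720 Y8.688
G1 X16.541 Y7.476
G1 X20.110 Y14.540
; layer 3
G0 Z13.020
G0 X16.787 Y14.002
G1 X13.979 Y16.790
G1 X10.460 Y14.982
G1 X11.092 Y11.076
G1 X15.002 Y10.470
G1 X16.787 Y14.002
M2 ; end

The solid is a regular 5-sided pyramid, base circumscribed radius ≈ 13.5 mm, apex at z ≈ 17.4 mm. Slicing at Δz = 4.340 mm — 4 equal slices spanning the solid's height, so layer i sits at z = i·h/4 — gives 3 non-empty perimeters. Each is a 5-segment closed polygon; G0 lifts to the layer z and rapids to the start vertex, then G1 traces the edges. The cross-section shrinks linearly with z (the slice at the apex is degenerate and omitted).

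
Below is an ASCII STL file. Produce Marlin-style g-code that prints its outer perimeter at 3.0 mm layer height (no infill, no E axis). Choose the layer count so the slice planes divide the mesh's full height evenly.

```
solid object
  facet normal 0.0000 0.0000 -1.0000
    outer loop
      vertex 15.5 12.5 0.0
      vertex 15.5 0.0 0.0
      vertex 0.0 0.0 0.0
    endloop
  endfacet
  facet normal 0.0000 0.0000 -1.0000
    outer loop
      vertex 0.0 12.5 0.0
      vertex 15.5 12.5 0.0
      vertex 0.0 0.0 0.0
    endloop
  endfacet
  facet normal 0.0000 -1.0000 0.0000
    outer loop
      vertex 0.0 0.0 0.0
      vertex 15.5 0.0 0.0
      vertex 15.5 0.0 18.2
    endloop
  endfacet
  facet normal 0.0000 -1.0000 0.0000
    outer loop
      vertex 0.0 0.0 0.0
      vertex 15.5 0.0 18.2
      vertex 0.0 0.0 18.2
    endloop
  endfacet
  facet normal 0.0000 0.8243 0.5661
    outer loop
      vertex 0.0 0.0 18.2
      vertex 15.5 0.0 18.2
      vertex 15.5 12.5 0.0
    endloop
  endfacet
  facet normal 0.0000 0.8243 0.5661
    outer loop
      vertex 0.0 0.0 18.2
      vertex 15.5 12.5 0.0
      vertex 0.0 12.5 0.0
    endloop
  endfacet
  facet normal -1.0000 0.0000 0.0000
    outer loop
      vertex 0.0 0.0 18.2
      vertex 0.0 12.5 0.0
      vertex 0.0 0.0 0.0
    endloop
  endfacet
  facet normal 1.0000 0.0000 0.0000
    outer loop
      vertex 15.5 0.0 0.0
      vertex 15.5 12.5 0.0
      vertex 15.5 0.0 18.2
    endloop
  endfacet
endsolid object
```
; perimeter-only toolpath
G21 ; units = mm
G90 ; absolute positioning
G28 ; home
; layer 1
G0 Z3.0
G0 X0.0 Y0.0
G1 X15.5 Y0.0
G1 X15.5 Y10.4
G1 X0.0 Y10.4
G1 X0.0 Y0.0
; layer 2
G0 Z6.1
G0 X0.0 Y0.0
G1 X15.5 Y0.0
G1 X15.5 Y8.3
G1 X0.0 Y8.3
G1 X0.0 Y0.0
; layer 3
G0 Z9.1
G0 X0.0 Y0.0
G1 X15.5 Y0.0
G1 X15.5 Y6.2
G1 X0.0 Y6.2
G1 X0.0 Y0.0
; layer 4
G0 Z12.1
G0 X0.0 Y0.0
G1 X15.5 Y0.0
G1 X15.5 Y4.2
G1 X0.0 Y4.2
G1 X0.0 Y0.0
; layer 5
G0 Z15.2
G0 X0.0 Y0.0
G1 X15.5 Y0.0
G1 X15.5 Y2.1
G1 X0.0 Y2.1
G1 X0.0 Y0.0
M2 ; end

The solid is a wedge (ramp): 15.5 × 12.5 mm base, rising to 18.2 mm along the y=0 edge and sloping linearly to z=0 at y=12.5. Slicing at Δz = 3.0 mm — 6 equal slices spanning the solid's height, so layer i sits at z = i·h/6 — gives 5 non-empty perimeters. Each is a 4-segment closed polygon; G0 lifts to the layer z and rapids to the start vertex, then G1 traces the edges. The cross-section shrinks linearly with z (the slice at the apex is degenerate and omitted).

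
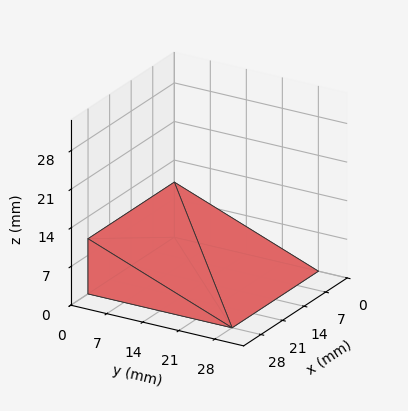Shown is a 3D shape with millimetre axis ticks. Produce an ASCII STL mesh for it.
Reading the render: the shape is a wedge (ramp): 28 × 28 mm base, rising to 10 mm along the y=0 edge and sloping linearly to z=0 at y=28 (dimensions read to the nearest mm from the axis ticks). For the STL, each face is triangulated and given an outward normal.

solid part
  facet normal 0.0000 0.0000 -1.0000
    outer loop
      vertex 28.00 28.00 0.00
      vertex 28.00 0.00 0.00
      vertex 0.00 0.00 0.00
    endloop
  endfacet
  facet normal 0.0000 0.0000 -1.0000
    outer loop
      vertex 0.00 28.00 0.00
      vertex 28.00 28.00 0.00
      vertex 0.00 0.00 0.00
    endloop
  endfacet
  facet normal 0.0000 -1.0000 0.0000
    outer loop
      vertex 0.00 0.00 0.00
      vertex 28.00 0.00 0.00
      vertex 28.00 0.00 10.00
    endloop
  endfacet
  facet normal 0.0000 -1.0000 0.0000
    outer loop
      vertex 0.00 0.00 0.00
      vertex 28.00 0.00 10.00
      vertex 0.00 0.00 10.00
    endloop
  endfacet
  facet normal 0.0000 0.3363 0.9417
    outer loop
      vertex 0.00 0.00 10.00
      vertex 28.00 0.00 10.00
      vertex 28.00 28.00 0.00
    endloop
  endfacet
  facet normal 0.0000 0.3363 0.9417
    outer loop
      vertex 0.00 0.00 10.00
      vertex 28.00 28.00 0.00
      vertex 0.00 28.00 0.00
    endloop
  endfacet
  facet normal -1.0000 0.0000 0.0000
    outer loop
      vertex 0.00 0.00 10.00
      vertex 0.00 28.00 0.00
      vertex 0.00 0.00 0.00
    endloop
  endfacet
  facet normal 1.0000 0.0000 0.0000
    outer loop
      vertex 28.00 0.00 0.00
      vertex 28.00 28.00 0.00
      vertex 28.00 0.00 10.00
    endloop
  endfacet
endsolid part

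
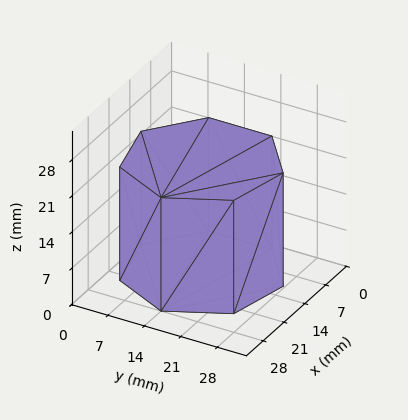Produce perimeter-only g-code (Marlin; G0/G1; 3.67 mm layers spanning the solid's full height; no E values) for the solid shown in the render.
Reading the render: the shape is a regular 7-sided prism (a cylinder approximated with 7 flat sides), circumscribed radius ≈ 14 mm, height ≈ 22 mm (dimensions read to the nearest mm from the axis ticks). For the g-code, the solid's height is divided into equal slices at the stated Δz and each level perimeter traced with G1 moves after a G0 lift.

; perimeter-only toolpath
G21 ; units = mm
G90 ; absolute positioning
G28 ; home
; layer 1
G0 Z3.67
G0 X28.00 Y14.00
G1 X22.73 Y24.95
G1 X10.88 Y27.65
G1 X1.39 Y20.07
G1 X1.39 Y7.93
G1 X10.88 Y0.35
G1 X22.73 Y3.05
G1 X28.00 Y14.00
; layer 2
G0 Z7.33
G0 X28.00 Y14.00
G1 X22.73 Y24.95
G1 X10.88 Y27.65
G1 X1.39 Y20.07
G1 X1.39 Y7.93
G1 X10.88 Y0.35
G1 X22.73 Y3.05
G1 X28.00 Y14.00
; layer 3
G0 Z11.00
G0 X28.00 Y14.00
G1 X22.73 Y24.95
G1 X10.88 Y27.65
G1 X1.39 Y20.07
G1 X1.39 Y7.93
G1 X10.88 Y0.35
G1 X22.73 Y3.05
G1 X28.00 Y14.00
; layer 4
G0 Z14.67
G0 X28.00 Y14.00
G1 X22.73 Y24.95
G1 X10.88 Y27.65
G1 X1.39 Y20.07
G1 X1.39 Y7.93
G1 X10.88 Y0.35
G1 X22.73 Y3.05
G1 X28.00 Y14.00
; layer 5
G0 Z18.33
G0 X28.00 Y14.00
G1 X22.73 Y24.95
G1 X10.88 Y27.65
G1 X1.39 Y20.07
G1 X1.39 Y7.93
G1 X10.88 Y0.35
G1 X22.73 Y3.05
G1 X28.00 Y14.00
; layer 6
G0 Z22.00
G0 X28.00 Y14.00
G1 X22.73 Y24.95
G1 X10.88 Y27.65
G1 X1.39 Y20.07
G1 X1.39 Y7.93
G1 X10.88 Y0.35
G1 X22.73 Y3.05
G1 X28.00 Y14.00
M2 ; end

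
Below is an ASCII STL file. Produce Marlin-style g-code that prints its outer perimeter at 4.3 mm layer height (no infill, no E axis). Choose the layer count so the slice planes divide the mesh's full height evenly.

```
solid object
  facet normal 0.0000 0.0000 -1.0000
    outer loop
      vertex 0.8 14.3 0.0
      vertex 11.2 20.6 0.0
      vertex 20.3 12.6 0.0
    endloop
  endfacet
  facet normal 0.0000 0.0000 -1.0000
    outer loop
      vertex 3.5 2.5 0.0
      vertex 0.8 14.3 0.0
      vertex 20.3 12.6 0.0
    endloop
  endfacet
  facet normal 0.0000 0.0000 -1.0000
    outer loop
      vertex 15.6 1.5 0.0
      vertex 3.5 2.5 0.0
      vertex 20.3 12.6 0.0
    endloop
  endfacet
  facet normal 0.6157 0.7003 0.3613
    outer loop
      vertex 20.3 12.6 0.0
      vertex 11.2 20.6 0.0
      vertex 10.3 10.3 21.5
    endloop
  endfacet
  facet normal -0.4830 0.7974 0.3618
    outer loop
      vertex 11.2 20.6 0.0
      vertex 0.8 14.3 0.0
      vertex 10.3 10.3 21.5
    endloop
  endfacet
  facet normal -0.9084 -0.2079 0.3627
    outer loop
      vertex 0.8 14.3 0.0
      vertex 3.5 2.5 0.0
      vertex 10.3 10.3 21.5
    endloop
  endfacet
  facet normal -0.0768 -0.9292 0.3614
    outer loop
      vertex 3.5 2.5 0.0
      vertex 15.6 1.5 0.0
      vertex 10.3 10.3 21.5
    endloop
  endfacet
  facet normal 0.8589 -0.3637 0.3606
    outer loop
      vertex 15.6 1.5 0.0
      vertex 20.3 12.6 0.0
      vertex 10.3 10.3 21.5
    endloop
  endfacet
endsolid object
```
; perimeter-only toolpath
G21 ; units = mm
G90 ; absolute positioning
G28 ; home
; layer 1
G0 Z4.3
G0 X18.3 Y12.1
G1 X11.0 Y18.5
G1 X2.7 Y13.5
G1 X4.9 Y4.1
G1 X14.5 Y3.3
G1 X18.3 Y12.1
; layer 2
G0 Z8.6
G0 X16.3 Y11.7
G1 X10.8 Y16.5
G1 X4.6 Y12.7
G1 X6.2 Y5.6
G1 X13.5 Y5.0
G1 X16.3 Y11.7
; layer 3
G0 Z12.9
G0 X14.3 Y11.2
G1 X10.7 Y14.4
G1 X6.5 Y11.9
G1 X7.6 Y7.2
G1 X12.4 Y6.8
G1 X14.3 Y11.2
; layer 4
G0 Z17.2
G0 X12.3 Y10.8
G1 X10.5 Y12.4
G1 X8.4 Y11.1
G1 X8.9 Y8.7
G1 X11.4 Y8.5
G1 X12.3 Y10.8
M2 ; end

The solid is a regular 5-sided pyramid, base circumscribed radius ≈ 10.3 mm, apex at z ≈ 21.5 mm. Slicing at Δz = 4.3 mm — 5 equal slices spanning the solid's height, so layer i sits at z = i·h/5 — gives 4 non-empty perimeters. Each is a 5-segment closed polygon; G0 lifts to the layer z and rapids to the start vertex, then G1 traces the edges. The cross-section shrinks linearly with z (the slice at the apex is degenerate and omitted).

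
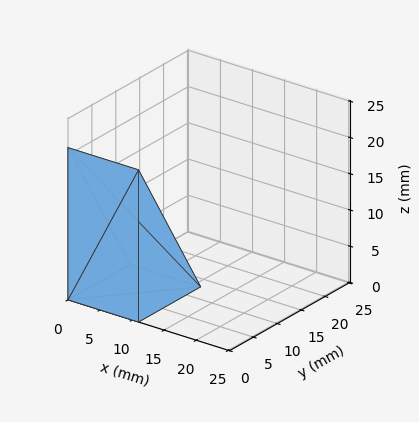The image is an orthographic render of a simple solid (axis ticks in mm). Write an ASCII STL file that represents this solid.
Reading the render: the shape is a wedge (ramp): 11 × 13 mm base, rising to 21 mm along the y=0 edge and sloping linearly to z=0 at y=13 (dimensions read to the nearest mm from the axis ticks). For the STL, each face is triangulated and given an outward normal.

solid part
  facet normal 0.0000 0.0000 -1.0000
    outer loop
      vertex 11.000 13.000 0.000
      vertex 11.000 0.000 0.000
      vertex 0.000 0.000 0.000
    endloop
  endfacet
  facet normal 0.0000 0.0000 -1.0000
    outer loop
      vertex 0.000 13.000 0.000
      vertex 11.000 13.000 0.000
      vertex 0.000 0.000 0.000
    endloop
  endfacet
  facet normal 0.0000 -1.0000 0.0000
    outer loop
      vertex 0.000 0.000 0.000
      vertex 11.000 0.000 0.000
      vertex 11.000 0.000 21.000
    endloop
  endfacet
  facet normal 0.0000 -1.0000 0.0000
    outer loop
      vertex 0.000 0.000 0.000
      vertex 11.000 0.000 21.000
      vertex 0.000 0.000 21.000
    endloop
  endfacet
  facet normal 0.0000 0.8503 0.5264
    outer loop
      vertex 0.000 0.000 21.000
      vertex 11.000 0.000 21.000
      vertex 11.000 13.000 0.000
    endloop
  endfacet
  facet normal 0.0000 0.8503 0.5264
    outer loop
      vertex 0.000 0.000 21.000
      vertex 11.000 13.000 0.000
      vertex 0.000 13.000 0.000
    endloop
  endfacet
  facet normal -1.0000 0.0000 0.0000
    outer loop
      vertex 0.000 0.000 21.000
      vertex 0.000 13.000 0.000
      vertex 0.000 0.000 0.000
    endloop
  endfacet
  facet normal 1.0000 0.0000 0.0000
    outer loop
      vertex 11.000 0.000 0.000
      vertex 11.000 13.000 0.000
      vertex 11.000 0.000 21.000
    endloop
  endfacet
endsolid part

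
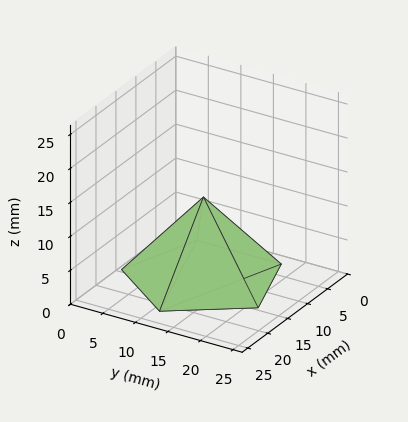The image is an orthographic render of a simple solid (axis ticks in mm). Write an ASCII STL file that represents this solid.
Reading the render: the shape is a regular 5-sided pyramid, base circumscribed radius ≈ 11 mm, apex at z ≈ 12 mm (dimensions read to the nearest mm from the axis ticks). For the STL, each face is triangulated and given an outward normal.

solid part
  facet normal 0.0000 0.0000 -1.0000
    outer loop
      vertex 2.1 17.5 0.0
      vertex 14.4 21.5 0.0
      vertex 22.0 11.0 0.0
    endloop
  endfacet
  facet normal 0.0000 0.0000 -1.0000
    outer loop
      vertex 2.1 4.5 0.0
      vertex 2.1 17.5 0.0
      vertex 22.0 11.0 0.0
    endloop
  endfacet
  facet normal 0.0000 0.0000 -1.0000
    outer loop
      vertex 14.4 0.5 0.0
      vertex 2.1 4.5 0.0
      vertex 22.0 11.0 0.0
    endloop
  endfacet
  facet normal 0.6504 0.4707 0.5962
    outer loop
      vertex 22.0 11.0 0.0
      vertex 14.4 21.5 0.0
      vertex 11.0 11.0 12.0
    endloop
  endfacet
  facet normal -0.2481 0.7628 0.5972
    outer loop
      vertex 14.4 21.5 0.0
      vertex 2.1 17.5 0.0
      vertex 11.0 11.0 12.0
    endloop
  endfacet
  facet normal -0.8032 0.0000 0.5957
    outer loop
      vertex 2.1 17.5 0.0
      vertex 2.1 4.5 0.0
      vertex 11.0 11.0 12.0
    endloop
  endfacet
  facet normal -0.2481 -0.7628 0.5972
    outer loop
      vertex 2.1 4.5 0.0
      vertex 14.4 0.5 0.0
      vertex 11.0 11.0 12.0
    endloop
  endfacet
  facet normal 0.6504 -0.4707 0.5962
    outer loop
      vertex 14.4 0.5 0.0
      vertex 22.0 11.0 0.0
      vertex 11.0 11.0 12.0
    endloop
  endfacet
endsolid part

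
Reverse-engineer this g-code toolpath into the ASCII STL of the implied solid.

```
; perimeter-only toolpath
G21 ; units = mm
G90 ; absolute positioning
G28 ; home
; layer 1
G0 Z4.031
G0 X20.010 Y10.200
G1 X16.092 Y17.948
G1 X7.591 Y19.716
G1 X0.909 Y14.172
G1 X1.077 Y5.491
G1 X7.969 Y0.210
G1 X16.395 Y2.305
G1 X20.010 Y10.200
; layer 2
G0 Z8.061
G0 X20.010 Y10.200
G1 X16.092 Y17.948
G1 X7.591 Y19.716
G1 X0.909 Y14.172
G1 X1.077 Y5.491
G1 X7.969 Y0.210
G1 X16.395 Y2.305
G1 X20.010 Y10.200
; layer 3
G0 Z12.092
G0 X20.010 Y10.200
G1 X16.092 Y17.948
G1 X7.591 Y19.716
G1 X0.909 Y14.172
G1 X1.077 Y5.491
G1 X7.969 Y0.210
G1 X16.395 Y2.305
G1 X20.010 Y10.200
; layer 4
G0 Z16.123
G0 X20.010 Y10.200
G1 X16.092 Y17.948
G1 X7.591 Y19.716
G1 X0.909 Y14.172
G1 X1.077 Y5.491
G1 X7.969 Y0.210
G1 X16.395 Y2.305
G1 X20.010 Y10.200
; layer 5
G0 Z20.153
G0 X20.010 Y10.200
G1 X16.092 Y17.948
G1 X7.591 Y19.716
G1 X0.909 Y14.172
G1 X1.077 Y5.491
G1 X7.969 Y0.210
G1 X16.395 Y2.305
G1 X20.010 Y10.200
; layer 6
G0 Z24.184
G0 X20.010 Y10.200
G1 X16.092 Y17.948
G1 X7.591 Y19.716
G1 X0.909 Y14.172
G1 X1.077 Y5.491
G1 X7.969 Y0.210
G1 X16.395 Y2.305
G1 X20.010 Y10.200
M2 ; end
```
solid part
  facet normal 0.0000 0.0000 -1.0000
    outer loop
      vertex 7.591 19.716 0.000
      vertex 16.092 17.948 0.000
      vertex 20.010 10.200 0.000
    endloop
  endfacet
  facet normal 0.0000 0.0000 -1.0000
    outer loop
      vertex 0.909 14.172 0.000
      vertex 7.591 19.716 0.000
      vertex 20.010 10.200 0.000
    endloop
  endfacet
  facet normal 0.0000 0.0000 -1.0000
    outer loop
      vertex 1.077 5.491 0.000
      vertex 0.909 14.172 0.000
      vertex 20.010 10.200 0.000
    endloop
  endfacet
  facet normal 0.0000 0.0000 -1.0000
    outer loop
      vertex 7.969 0.210 0.000
      vertex 1.077 5.491 0.000
      vertex 20.010 10.200 0.000
    endloop
  endfacet
  facet normal 0.0000 0.0000 -1.0000
    outer loop
      vertex 16.395 2.305 0.000
      vertex 7.969 0.210 0.000
      vertex 20.010 10.200 0.000
    endloop
  endfacet
  facet normal 0.0000 0.0000 1.0000
    outer loop
      vertex 20.010 10.200 24.184
      vertex 16.092 17.948 24.184
      vertex 7.591 19.716 24.184
    endloop
  endfacet
  facet normal 0.0000 0.0000 1.0000
    outer loop
      vertex 20.010 10.200 24.184
      vertex 7.591 19.716 24.184
      vertex 0.909 14.172 24.184
    endloop
  endfacet
  facet normal 0.0000 0.0000 1.0000
    outer loop
      vertex 20.010 10.200 24.184
      vertex 0.909 14.172 24.184
      vertex 1.077 5.491 24.184
    endloop
  endfacet
  facet normal 0.0000 0.0000 1.0000
    outer loop
      vertex 20.010 10.200 24.184
      vertex 1.077 5.491 24.184
      vertex 7.969 0.210 24.184
    endloop
  endfacet
  facet normal 0.0000 0.0000 1.0000
    outer loop
      vertex 20.010 10.200 24.184
      vertex 7.969 0.210 24.184
      vertex 16.395 2.305 24.184
    endloop
  endfacet
  facet normal 0.8924 0.4513 0.0000
    outer loop
      vertex 20.010 10.200 0.000
      vertex 16.092 17.948 0.000
      vertex 16.092 17.948 24.184
    endloop
  endfacet
  facet normal 0.8924 0.4513 0.0000
    outer loop
      vertex 20.010 10.200 0.000
      vertex 16.092 17.948 24.184
      vertex 20.010 10.200 24.184
    endloop
  endfacet
  facet normal 0.2036 0.9791 0.0000
    outer loop
      vertex 16.092 17.948 0.000
      vertex 7.591 19.716 0.000
      vertex 7.591 19.716 24.184
    endloop
  endfacet
  facet normal 0.2036 0.9791 0.0000
    outer loop
      vertex 16.092 17.948 0.000
      vertex 7.591 19.716 24.184
      vertex 16.092 17.948 24.184
    endloop
  endfacet
  facet normal -0.6385 0.7696 0.0000
    outer loop
      vertex 7.591 19.716 0.000
      vertex 0.909 14.172 0.000
      vertex 0.909 14.172 24.184
    endloop
  endfacet
  facet normal -0.6385 0.7696 0.0000
    outer loop
      vertex 7.591 19.716 0.000
      vertex 0.909 14.172 24.184
      vertex 7.591 19.716 24.184
    endloop
  endfacet
  facet normal -0.9998 -0.0193 0.0000
    outer loop
      vertex 0.909 14.172 0.000
      vertex 1.077 5.491 0.000
      vertex 1.077 5.491 24.184
    endloop
  endfacet
  facet normal -0.9998 -0.0193 0.0000
    outer loop
      vertex 0.909 14.172 0.000
      vertex 1.077 5.491 24.184
      vertex 0.909 14.172 24.184
    endloop
  endfacet
  facet normal -0.6082 -0.7938 0.0000
    outer loop
      vertex 1.077 5.491 0.000
      vertex 7.969 0.210 0.000
      vertex 7.969 0.210 24.184
    endloop
  endfacet
  facet normal -0.6082 -0.7938 0.0000
    outer loop
      vertex 1.077 5.491 0.000
      vertex 7.969 0.210 24.184
      vertex 1.077 5.491 24.184
    endloop
  endfacet
  facet normal 0.2413 -0.9705 0.0000
    outer loop
      vertex 7.969 0.210 0.000
      vertex 16.395 2.305 0.000
      vertex 16.395 2.305 24.184
    endloop
  endfacet
  facet normal 0.2413 -0.9705 0.0000
    outer loop
      vertex 7.969 0.210 0.000
      vertex 16.395 2.305 24.184
      vertex 7.969 0.210 24.184
    endloop
  endfacet
  facet normal 0.9092 -0.4163 0.0000
    outer loop
      vertex 16.395 2.305 0.000
      vertex 20.010 10.200 0.000
      vertex 20.010 10.200 24.184
    endloop
  endfacet
  facet normal 0.9092 -0.4163 0.0000
    outer loop
      vertex 16.395 2.305 0.000
      vertex 20.010 10.200 24.184
      vertex 16.395 2.305 24.184
    endloop
  endfacet
endsolid part

The G0 Z moves step by Δz≈4.031 mm. Every layer's G1 loop is the same polygon, so the solid is a straight extrusion of it from z=0 to z≈24.2. Closing with flat bottom and top caps and triangulating gives 24 facets — a regular 7-sided prism (a cylinder approximated with 7 flat sides), circumscribed radius ≈ 10 mm, height ≈ 24.2 mm.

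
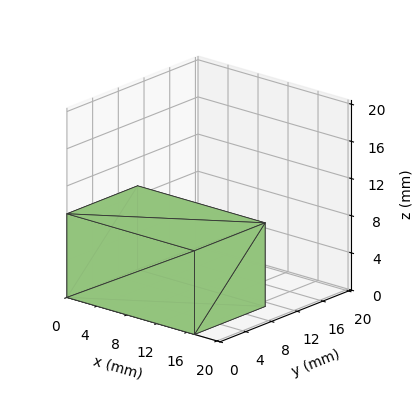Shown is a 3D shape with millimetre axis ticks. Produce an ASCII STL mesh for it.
Reading the render: the shape is a rectangular box, roughly 17 × 11 mm footprint and 9 mm tall (dimensions read to the nearest mm from the axis ticks). For the STL, each face is triangulated and given an outward normal.

solid part
  facet normal 0.0000 0.0000 -1.0000
    outer loop
      vertex 17.0 11.0 0.0
      vertex 17.0 0.0 0.0
      vertex 0.0 0.0 0.0
    endloop
  endfacet
  facet normal 0.0000 0.0000 -1.0000
    outer loop
      vertex 0.0 11.0 0.0
      vertex 17.0 11.0 0.0
      vertex 0.0 0.0 0.0
    endloop
  endfacet
  facet normal 0.0000 0.0000 1.0000
    outer loop
      vertex 0.0 0.0 9.0
      vertex 17.0 0.0 9.0
      vertex 17.0 11.0 9.0
    endloop
  endfacet
  facet normal 0.0000 0.0000 1.0000
    outer loop
      vertex 0.0 0.0 9.0
      vertex 17.0 11.0 9.0
      vertex 0.0 11.0 9.0
    endloop
  endfacet
  facet normal 0.0000 -1.0000 0.0000
    outer loop
      vertex 0.0 0.0 0.0
      vertex 17.0 0.0 0.0
      vertex 17.0 0.0 9.0
    endloop
  endfacet
  facet normal 0.0000 -1.0000 0.0000
    outer loop
      vertex 0.0 0.0 0.0
      vertex 17.0 0.0 9.0
      vertex 0.0 0.0 9.0
    endloop
  endfacet
  facet normal 0.0000 1.0000 0.0000
    outer loop
      vertex 17.0 11.0 9.0
      vertex 17.0 11.0 0.0
      vertex 0.0 11.0 0.0
    endloop
  endfacet
  facet normal 0.0000 1.0000 0.0000
    outer loop
      vertex 0.0 11.0 9.0
      vertex 17.0 11.0 9.0
      vertex 0.0 11.0 0.0
    endloop
  endfacet
  facet normal -1.0000 0.0000 0.0000
    outer loop
      vertex 0.0 11.0 9.0
      vertex 0.0 11.0 0.0
      vertex 0.0 0.0 0.0
    endloop
  endfacet
  facet normal -1.0000 0.0000 0.0000
    outer loop
      vertex 0.0 0.0 9.0
      vertex 0.0 11.0 9.0
      vertex 0.0 0.0 0.0
    endloop
  endfacet
  facet normal 1.0000 0.0000 0.0000
    outer loop
      vertex 17.0 0.0 0.0
      vertex 17.0 11.0 0.0
      vertex 17.0 11.0 9.0
    endloop
  endfacet
  facet normal 1.0000 0.0000 0.0000
    outer loop
      vertex 17.0 0.0 0.0
      vertex 17.0 11.0 9.0
      vertex 17.0 0.0 9.0
    endloop
  endfacet
endsolid part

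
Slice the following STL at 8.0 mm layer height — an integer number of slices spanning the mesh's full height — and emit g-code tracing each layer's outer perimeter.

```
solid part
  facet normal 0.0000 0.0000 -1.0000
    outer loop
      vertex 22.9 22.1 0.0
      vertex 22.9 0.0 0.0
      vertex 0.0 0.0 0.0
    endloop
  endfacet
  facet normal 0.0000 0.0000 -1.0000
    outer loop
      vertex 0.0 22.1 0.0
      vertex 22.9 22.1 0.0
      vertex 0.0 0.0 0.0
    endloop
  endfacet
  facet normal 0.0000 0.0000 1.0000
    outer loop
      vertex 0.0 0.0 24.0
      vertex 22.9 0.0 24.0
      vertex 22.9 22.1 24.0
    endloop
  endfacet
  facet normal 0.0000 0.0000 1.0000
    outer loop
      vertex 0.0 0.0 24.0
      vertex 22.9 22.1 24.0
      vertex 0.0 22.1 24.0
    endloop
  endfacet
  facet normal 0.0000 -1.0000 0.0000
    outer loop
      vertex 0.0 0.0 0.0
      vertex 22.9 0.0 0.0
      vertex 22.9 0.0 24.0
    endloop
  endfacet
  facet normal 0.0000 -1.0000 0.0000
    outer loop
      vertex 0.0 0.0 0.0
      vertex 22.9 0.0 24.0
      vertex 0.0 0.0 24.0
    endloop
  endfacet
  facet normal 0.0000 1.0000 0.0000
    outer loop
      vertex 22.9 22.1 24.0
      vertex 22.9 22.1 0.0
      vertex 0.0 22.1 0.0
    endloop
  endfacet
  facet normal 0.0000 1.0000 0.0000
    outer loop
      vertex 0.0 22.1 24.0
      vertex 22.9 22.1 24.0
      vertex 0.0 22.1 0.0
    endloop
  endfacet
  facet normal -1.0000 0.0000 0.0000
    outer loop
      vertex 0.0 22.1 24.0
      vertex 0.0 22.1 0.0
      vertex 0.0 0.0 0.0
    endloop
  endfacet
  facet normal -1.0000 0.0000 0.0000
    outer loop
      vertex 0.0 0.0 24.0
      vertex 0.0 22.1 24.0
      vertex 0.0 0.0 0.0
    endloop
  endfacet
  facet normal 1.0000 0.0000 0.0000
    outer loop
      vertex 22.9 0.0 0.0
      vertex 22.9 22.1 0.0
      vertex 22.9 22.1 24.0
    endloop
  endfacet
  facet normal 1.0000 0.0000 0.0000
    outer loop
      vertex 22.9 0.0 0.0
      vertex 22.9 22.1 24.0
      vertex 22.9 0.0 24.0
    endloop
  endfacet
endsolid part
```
; perimeter-only toolpath
G21 ; units = mm
G90 ; absolute positioning
G28 ; home
; layer 1
G0 Z8.0
G0 X0.0 Y0.0
G1 X22.9 Y0.0
G1 X22.9 Y22.1
G1 X0.0 Y22.1
G1 X0.0 Y0.0
; layer 2
G0 Z16.0
G0 X0.0 Y0.0
G1 X22.9 Y0.0
G1 X22.9 Y22.1
G1 X0.0 Y22.1
G1 X0.0 Y0.0
; layer 3
G0 Z24.0
G0 X0.0 Y0.0
G1 X22.9 Y0.0
G1 X22.9 Y22.1
G1 X0.0 Y22.1
G1 X0.0 Y0.0
M2 ; end

The solid is a rectangular box, roughly 22.9 × 22.1 mm footprint and 24 mm tall. Slicing at Δz = 8.0 mm — 3 equal slices spanning the solid's height, so layer i sits at z = i·h/3 — gives 3 non-empty perimeters. Each is a 4-segment closed polygon; G0 lifts to the layer z and rapids to the start vertex, then G1 traces the edges.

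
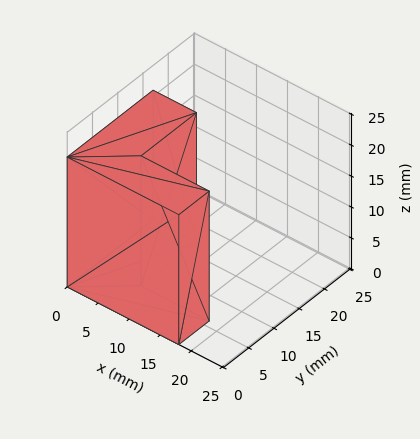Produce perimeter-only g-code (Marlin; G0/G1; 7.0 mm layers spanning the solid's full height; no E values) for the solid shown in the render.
Reading the render: the shape is an L-shaped prism: outer 18 × 17 mm, arm thicknesses ≈ 6 mm (horizontal) and 7 mm (vertical), extruded 21 mm in z (dimensions read to the nearest mm from the axis ticks). For the g-code, the solid's height is divided into equal slices at the stated Δz and each level perimeter traced with G1 moves after a G0 lift.

; perimeter-only toolpath
G21 ; units = mm
G90 ; absolute positioning
G28 ; home
; layer 1
G0 Z7.0
G0 X0.0 Y0.0
G1 X18.0 Y0.0
G1 X18.0 Y6.0
G1 X7.0 Y6.0
G1 X7.0 Y17.0
G1 X0.0 Y17.0
G1 X0.0 Y0.0
; layer 2
G0 Z14.0
G0 X0.0 Y0.0
G1 X18.0 Y0.0
G1 X18.0 Y6.0
G1 X7.0 Y6.0
G1 X7.0 Y17.0
G1 X0.0 Y17.0
G1 X0.0 Y0.0
; layer 3
G0 Z21.0
G0 X0.0 Y0.0
G1 X18.0 Y0.0
G1 X18.0 Y6.0
G1 X7.0 Y6.0
G1 X7.0 Y17.0
G1 X0.0 Y17.0
G1 X0.0 Y0.0
M2 ; end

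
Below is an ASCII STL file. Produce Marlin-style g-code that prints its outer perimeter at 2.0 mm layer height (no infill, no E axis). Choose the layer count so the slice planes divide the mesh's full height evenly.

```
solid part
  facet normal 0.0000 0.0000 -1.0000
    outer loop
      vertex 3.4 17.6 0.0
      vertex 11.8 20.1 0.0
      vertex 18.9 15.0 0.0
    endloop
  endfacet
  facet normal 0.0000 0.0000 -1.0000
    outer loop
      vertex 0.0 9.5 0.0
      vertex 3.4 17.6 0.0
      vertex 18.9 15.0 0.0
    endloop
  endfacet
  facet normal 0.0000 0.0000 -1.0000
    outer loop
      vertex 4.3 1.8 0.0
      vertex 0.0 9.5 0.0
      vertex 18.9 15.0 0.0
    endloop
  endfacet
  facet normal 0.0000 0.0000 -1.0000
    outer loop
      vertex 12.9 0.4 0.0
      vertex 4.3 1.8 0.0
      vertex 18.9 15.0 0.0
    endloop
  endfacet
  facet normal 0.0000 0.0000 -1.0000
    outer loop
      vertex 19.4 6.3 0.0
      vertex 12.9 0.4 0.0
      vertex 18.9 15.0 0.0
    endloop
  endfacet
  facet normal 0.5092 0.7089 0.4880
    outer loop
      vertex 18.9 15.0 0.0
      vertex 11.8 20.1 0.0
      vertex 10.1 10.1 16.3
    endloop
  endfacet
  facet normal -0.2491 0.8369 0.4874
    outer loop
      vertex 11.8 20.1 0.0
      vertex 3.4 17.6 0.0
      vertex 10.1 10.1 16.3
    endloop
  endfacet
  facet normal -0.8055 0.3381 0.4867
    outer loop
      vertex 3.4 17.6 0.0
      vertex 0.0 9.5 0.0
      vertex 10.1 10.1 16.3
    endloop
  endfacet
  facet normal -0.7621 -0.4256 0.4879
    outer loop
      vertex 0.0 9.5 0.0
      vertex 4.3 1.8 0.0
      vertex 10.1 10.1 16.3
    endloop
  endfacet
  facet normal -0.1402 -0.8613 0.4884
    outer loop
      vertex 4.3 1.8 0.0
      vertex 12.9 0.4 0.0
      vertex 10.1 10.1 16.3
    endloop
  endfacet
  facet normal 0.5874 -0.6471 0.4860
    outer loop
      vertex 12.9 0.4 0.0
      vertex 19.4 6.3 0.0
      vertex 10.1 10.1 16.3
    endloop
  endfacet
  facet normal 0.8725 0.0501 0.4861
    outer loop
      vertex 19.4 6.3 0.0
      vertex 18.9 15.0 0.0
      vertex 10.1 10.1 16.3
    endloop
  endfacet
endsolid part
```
; perimeter-only toolpath
G21 ; units = mm
G90 ; absolute positioning
G28 ; home
; layer 1
G0 Z2.0
G0 X17.8 Y14.4
G1 X11.6 Y18.9
G1 X4.2 Y16.7
G1 X1.3 Y9.6
G1 X5.0 Y2.8
G1 X12.5 Y1.6
G1 X18.2 Y6.8
G1 X17.8 Y14.4
; layer 2
G0 Z4.1
G0 X16.7 Y13.8
G1 X11.4 Y17.6
G1 X5.1 Y15.7
G1 X2.5 Y9.7
G1 X5.8 Y3.9
G1 X12.2 Y2.8
G1 X17.1 Y7.2
G1 X16.7 Y13.8
; layer 3
G0 Z6.1
G0 X15.6 Y13.2
G1 X11.2 Y16.4
G1 X5.9 Y14.8
G1 X3.8 Y9.7
G1 X6.5 Y4.9
G1 X11.8 Y4.0
G1 X15.9 Y7.7
G1 X15.6 Y13.2
; layer 4
G0 Z8.2
G0 X14.5 Y12.6
G1 X10.9 Y15.1
G1 X6.8 Y13.9
G1 X5.0 Y9.8
G1 X7.2 Y6.0
G1 X11.5 Y5.2
G1 X14.8 Y8.2
G1 X14.5 Y12.6
; layer 5
G0 Z10.2
G0 X13.4 Y11.9
G1 X10.7 Y13.9
G1 X7.6 Y12.9
G1 X6.3 Y9.9
G1 X7.9 Y7.0
G1 X11.2 Y6.5
G1 X13.6 Y8.7
G1 X13.4 Y11.9
; layer 6
G0 Z12.2
G0 X12.3 Y11.3
G1 X10.5 Y12.6
G1 X8.4 Y12.0
G1 X7.6 Y9.9
G1 X8.6 Y8.0
G1 X10.8 Y7.7
G1 X12.4 Y9.1
G1 X12.3 Y11.3
; layer 7
G0 Z14.3
G0 X11.2 Y10.7
G1 X10.3 Y11.4
G1 X9.3 Y11.0
G1 X8.8 Y10.0
G1 X9.4 Y9.1
G1 X10.5 Y8.9
G1 X11.3 Y9.6
G1 X11.2 Y10.7
M2 ; end

The solid is a regular 7-sided pyramid, base circumscribed radius ≈ 10.1 mm, apex at z ≈ 16.3 mm. Slicing at Δz = 2.0 mm — 8 equal slices spanning the solid's height, so layer i sits at z = i·h/8 — gives 7 non-empty perimeters. Each is a 7-segment closed polygon; G0 lifts to the layer z and rapids to the start vertex, then G1 traces the edges. The cross-section shrinks linearly with z (the slice at the apex is degenerate and omitted).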